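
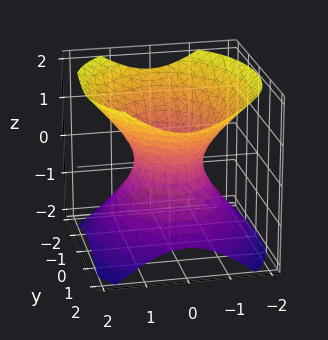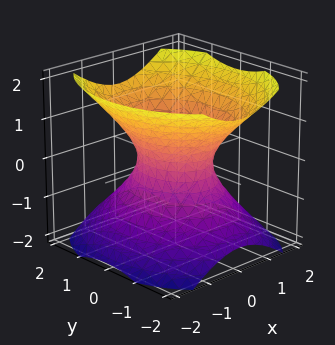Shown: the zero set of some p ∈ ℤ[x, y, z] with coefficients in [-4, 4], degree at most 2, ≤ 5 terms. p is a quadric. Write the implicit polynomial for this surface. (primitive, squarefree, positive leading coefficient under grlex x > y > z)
3*x^2 + 2*y^2 - 3*z^2 - 2

1. Degree: an hourglass — one-sheet hyperboloid; a quadric, so deg p = 2.
2. Symmetries: the y ↦ −y reflection is a symmetry, so y appears only in even powers; it's symmetric under z → −z, forcing even powers of z; it's symmetric under x → −x, forcing even powers of x.
3. Against the integer gridlines: the surface avoids every integer z-axis point in the box; the y-axis gridline crossings are at y ∈ {-1, 1}.
4. Assembling these constraints gives the stated polynomial.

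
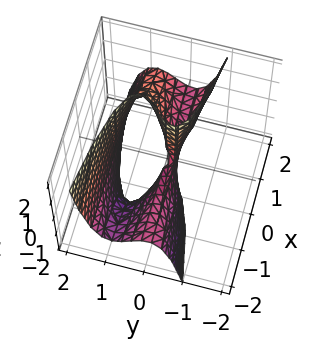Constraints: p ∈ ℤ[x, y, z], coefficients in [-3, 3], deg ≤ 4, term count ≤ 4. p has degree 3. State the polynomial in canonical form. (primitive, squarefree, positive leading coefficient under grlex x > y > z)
First, degree: the shape is more complex than any degree-2 surface, so deg p = 3.
Then, from the visible intercepts: it crosses the y-axis at the gridline y = 0; the visible z-axis segment lies entirely on the surface.
Finally, assembling these constraints gives the stated polynomial. Check: (-2, 0, 0) on the x-axis lies on the surface, and p(-2, 0, 0) = 0. ✓

3*y^3 + x*z - 3*y^2 - y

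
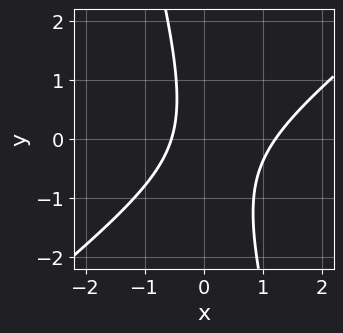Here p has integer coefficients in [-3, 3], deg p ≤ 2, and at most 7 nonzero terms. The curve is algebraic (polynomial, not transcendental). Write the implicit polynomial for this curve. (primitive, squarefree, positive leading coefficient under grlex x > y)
3*x^2 - 3*x*y - y^2 - 2*x - 2

deg p = 2.
From the axis intercepts and sections: no y-intercept at any integer in the box.
Putting this together gives p.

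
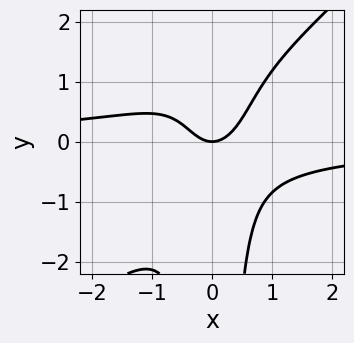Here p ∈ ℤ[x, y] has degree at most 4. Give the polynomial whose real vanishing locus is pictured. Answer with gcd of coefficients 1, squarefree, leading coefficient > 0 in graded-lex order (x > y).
3*x^3*y - 3*x^2*y^2 + 3*x^2 - 2*y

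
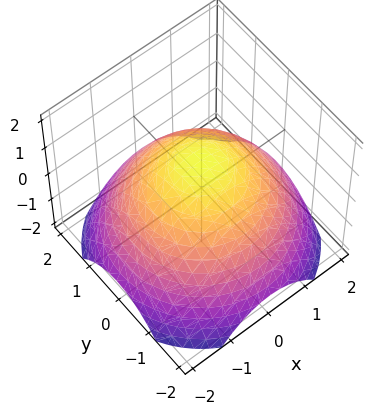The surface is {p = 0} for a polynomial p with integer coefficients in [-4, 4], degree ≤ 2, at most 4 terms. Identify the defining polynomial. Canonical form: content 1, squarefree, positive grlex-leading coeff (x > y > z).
First, the degree is 2 — the shape is more complex than any degree-1 surface.
Then, symmetries: every cross-section ⟂ z is a circle, so x, y appear only via x² + y².
Next, reading off the gridlines: one z-axis crossing is at z = 1; a circular section at z = 0 has radius between 1 and 2.
Finally, together with the visible shape, these determine p as stated.

x^2 + y^2 + 2*z - 2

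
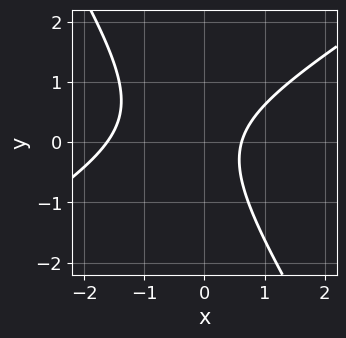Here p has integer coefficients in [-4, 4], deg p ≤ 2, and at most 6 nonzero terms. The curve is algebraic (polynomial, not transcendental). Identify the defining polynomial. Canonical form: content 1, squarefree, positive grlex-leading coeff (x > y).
x^2 - x*y - y^2 + x - 1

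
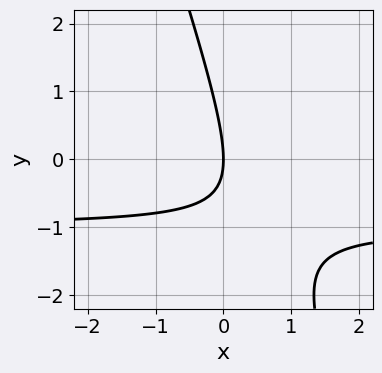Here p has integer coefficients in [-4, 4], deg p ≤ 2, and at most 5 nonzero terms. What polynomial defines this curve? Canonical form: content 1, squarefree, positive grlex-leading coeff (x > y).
3*x*y + y^2 + 3*x

Degree: no degree-1 curve has this shape, so deg p = 2.
From the visible intercepts: it crosses the x-axis at the gridline x = 0; it crosses the y-axis at the gridline y = 0.
Together with the visible shape, these determine p as stated.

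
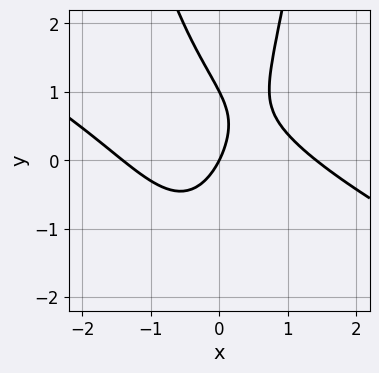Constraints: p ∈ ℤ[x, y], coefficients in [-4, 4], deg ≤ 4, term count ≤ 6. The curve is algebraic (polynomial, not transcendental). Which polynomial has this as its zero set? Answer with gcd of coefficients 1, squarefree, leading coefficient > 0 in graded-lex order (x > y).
x^3 + 2*x^2*y - y^2 - 2*x + y

1. The degree is 3 — the shape is more complex than any degree-2 curve.
2. From the visible intercepts: among the integer gridlines, it crosses the y-axis at y ∈ {0, 1}; it meets the x-axis at x = 0 (among the integer gridlines).
3. Matching integer coefficients to the picture gives p.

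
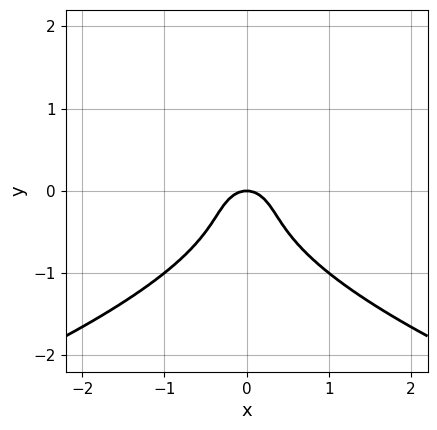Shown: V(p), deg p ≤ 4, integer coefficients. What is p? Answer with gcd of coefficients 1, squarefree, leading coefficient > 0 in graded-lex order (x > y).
2*y^3 + 2*x^2 + y^2 + y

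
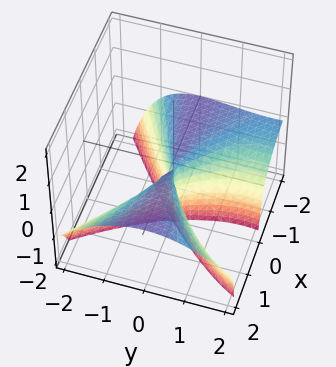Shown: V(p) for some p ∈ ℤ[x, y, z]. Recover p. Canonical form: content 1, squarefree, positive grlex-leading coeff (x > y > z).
3*x^2*z - 2*x*y*z - y^3 + 3*y^2

(a) The picture has 2 separate pieces.
(b) Degree: the shape is more complex than any degree-2 surface, so deg p = 3.
(c) From the visible intercepts: the visible z-axis segment lies entirely on the surface; every point of the x-axis in the box is on the surface.
(d) Matching integer coefficients to the picture gives p.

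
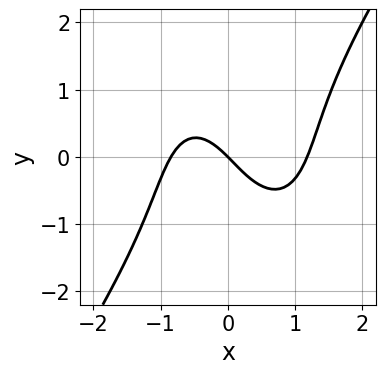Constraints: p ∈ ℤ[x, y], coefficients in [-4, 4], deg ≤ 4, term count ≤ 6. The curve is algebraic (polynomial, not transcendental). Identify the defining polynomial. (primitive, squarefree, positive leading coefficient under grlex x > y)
First, the degree is 3 — no degree-2 curve has this shape.
Next, against the integer gridlines: one y-axis crossing is at y = 0; one x-axis crossing is at x = 0.
Finally, putting this together gives p.

3*x^3 - y^3 - x^2 - 3*x - 3*y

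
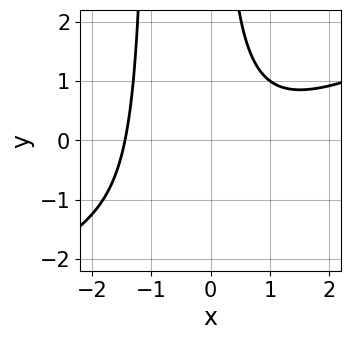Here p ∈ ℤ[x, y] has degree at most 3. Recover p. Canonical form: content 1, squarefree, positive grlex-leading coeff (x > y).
x^3 - 2*x^2*y - 2*x*y + 3

Degree: no degree-2 curve has this shape, so deg p = 3.
From the axis intercepts and sections: it misses every integer gridline on the y-axis.
Assembling these constraints gives the stated polynomial.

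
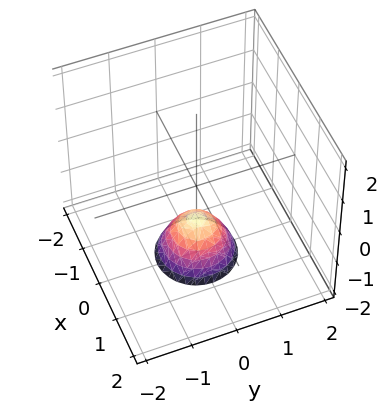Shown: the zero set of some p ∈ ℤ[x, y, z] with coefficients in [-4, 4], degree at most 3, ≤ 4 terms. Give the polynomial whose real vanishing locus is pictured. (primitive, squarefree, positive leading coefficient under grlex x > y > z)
(a) Degree: the shape is more complex than any degree-1 surface, so deg p = 2.
(b) By symmetry, every cross-section ⟂ z is a circle, so x, y appear only via x² + y².
(c) Observable constraints: it meets the z-axis at z = -1 (among the integer gridlines); the surface avoids every integer y-axis point in the box; a circular section at z = -2 has radius between 0 and 1.
(d) The integer polynomial consistent with all of this is the stated p.

3*x^2 + 3*y^2 + 2*z + 2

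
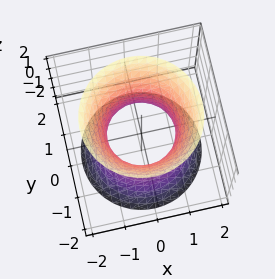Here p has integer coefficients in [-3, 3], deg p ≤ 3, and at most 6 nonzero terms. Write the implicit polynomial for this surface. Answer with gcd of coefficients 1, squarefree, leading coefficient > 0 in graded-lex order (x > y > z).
deg p = 2. An hourglass — one-sheet hyperboloid; a quadric.
Symmetries: the surface is invariant under rotation about z: p = q(x² + y², z); the z ↦ −z reflection is a symmetry, so z appears only in even powers.
Against the integer gridlines: among the integer gridlines, it crosses the y-axis at y ∈ {-1, 1}; among the integer gridlines, it crosses the x-axis at x ∈ {-1, 1}; the surface avoids every integer z-axis point in the box; a circular section at z = -2 has radius between 1 and 2.
Matching integer coefficients to the picture gives p.

2*x^2 + 2*y^2 - z^2 - 2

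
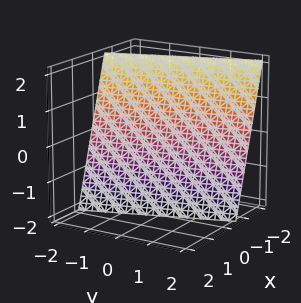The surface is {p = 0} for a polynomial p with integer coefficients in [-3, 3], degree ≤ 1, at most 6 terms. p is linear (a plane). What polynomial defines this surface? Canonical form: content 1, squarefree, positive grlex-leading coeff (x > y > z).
3*x + y + z + 2

The degree is 1 — every cross-section is a straight line — this is a plane.
Reading off the gridlines: it meets the z-axis at z = -2 (among the integer gridlines); one y-axis crossing is at y = -2.
These observations pin down the coefficients.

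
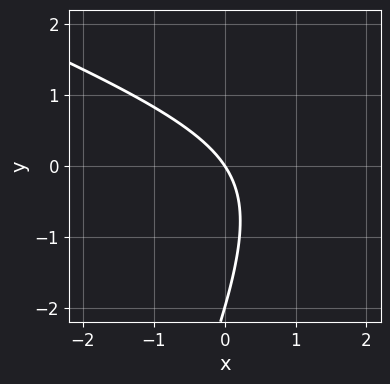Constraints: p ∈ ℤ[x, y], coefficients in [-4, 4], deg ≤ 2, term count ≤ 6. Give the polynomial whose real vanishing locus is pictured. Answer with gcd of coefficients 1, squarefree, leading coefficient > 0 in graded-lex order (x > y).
x^2 + 2*x*y - y^2 - 3*x - 2*y

First, the degree is 2 — a generic line meets the curve in up to 2 points.
Then, against the integer gridlines: one x-axis crossing is at x = 0; among the integer gridlines, it crosses the y-axis at y ∈ {-2, 0}.
Finally, these observations pin down the coefficients.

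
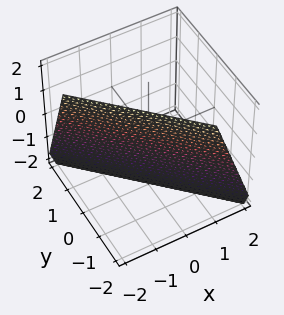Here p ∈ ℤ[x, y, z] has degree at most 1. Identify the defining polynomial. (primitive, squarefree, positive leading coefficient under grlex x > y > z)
3*x + 3*y + z + 2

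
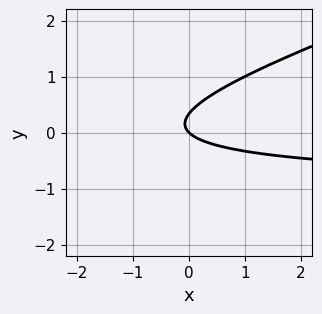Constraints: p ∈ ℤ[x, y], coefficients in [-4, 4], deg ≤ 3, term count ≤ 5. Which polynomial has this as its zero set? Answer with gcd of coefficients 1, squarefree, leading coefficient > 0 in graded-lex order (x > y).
x*y - 3*y^2 + x + y

(a) deg p = 2. No degree-1 curve has this shape.
(b) From the axis intercepts and sections: it meets the x-axis at x = 0 (among the integer gridlines); it meets the y-axis at y = 0 (among the integer gridlines).
(c) Matching integer coefficients to the picture gives p.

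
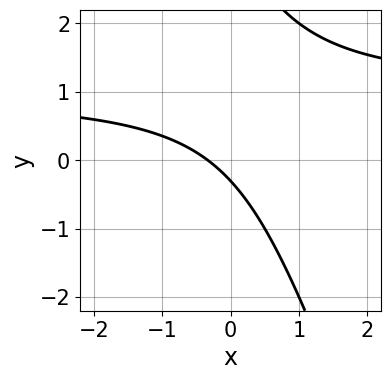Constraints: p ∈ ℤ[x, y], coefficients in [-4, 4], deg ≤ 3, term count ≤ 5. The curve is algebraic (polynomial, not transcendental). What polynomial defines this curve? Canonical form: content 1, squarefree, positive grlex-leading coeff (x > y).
3*x*y + y^2 - 3*x - 3*y - 1

(a) deg p = 2. A generic line meets the curve in up to 2 points.
(b) Solving for integer coefficients yields p as stated.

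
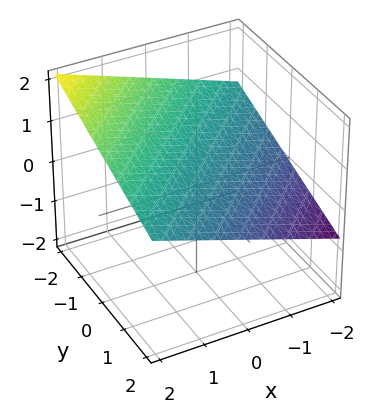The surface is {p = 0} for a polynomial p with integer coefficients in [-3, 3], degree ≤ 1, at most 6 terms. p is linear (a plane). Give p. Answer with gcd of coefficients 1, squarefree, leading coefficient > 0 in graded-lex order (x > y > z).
x - y - 3*z + 2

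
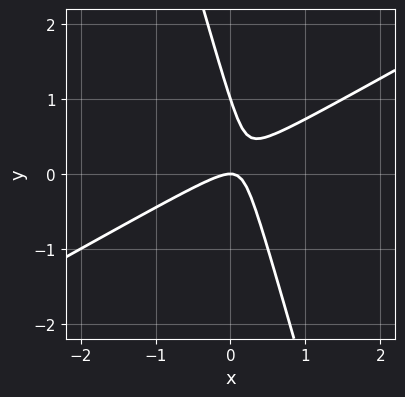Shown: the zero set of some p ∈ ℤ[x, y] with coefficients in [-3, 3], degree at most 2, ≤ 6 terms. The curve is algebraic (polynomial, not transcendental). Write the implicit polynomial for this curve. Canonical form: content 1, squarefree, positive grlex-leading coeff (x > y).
Degree: no degree-1 curve has this shape, so deg p = 2.
From the visible intercepts: among the integer gridlines, it crosses the y-axis at y ∈ {0, 1}; one x-axis crossing is at x = 0.
Matching integer coefficients to the picture gives p.

2*x^2 - 3*x*y - y^2 + y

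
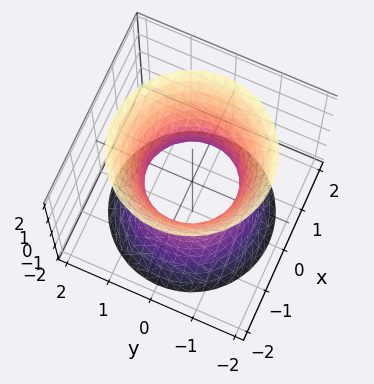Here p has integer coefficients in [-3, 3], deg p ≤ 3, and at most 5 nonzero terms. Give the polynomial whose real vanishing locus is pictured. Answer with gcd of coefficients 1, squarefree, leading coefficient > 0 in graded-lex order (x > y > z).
2*x^2 + 2*y^2 - z^2 - 2

Degree: one connected sheet with a waist; a quadric, so deg p = 2.
Symmetries: the z ↦ −z reflection is a symmetry, so z appears only in even powers; the surface is invariant under rotation about z: p = q(x² + y², z).
Observable constraints: it misses every integer gridline on the z-axis; the x-axis gridline crossings are at x ∈ {-1, 1}; a circular section at z = 0 has radius exactly 1.
Putting this together gives p. Check: (0, 1, 0) on the y-axis lies on the surface, and p(0, 1, 0) = 0. ✓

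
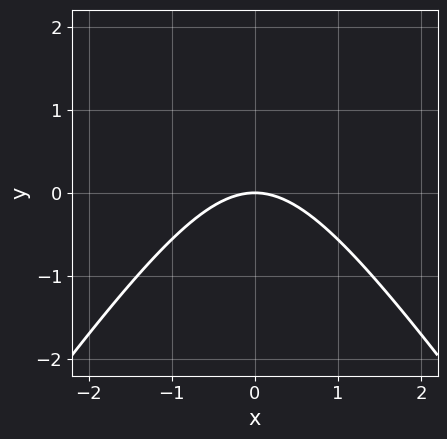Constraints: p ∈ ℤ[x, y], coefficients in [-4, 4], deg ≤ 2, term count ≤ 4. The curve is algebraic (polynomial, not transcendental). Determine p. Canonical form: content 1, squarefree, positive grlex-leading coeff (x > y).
2*x^2 - y^2 + 3*y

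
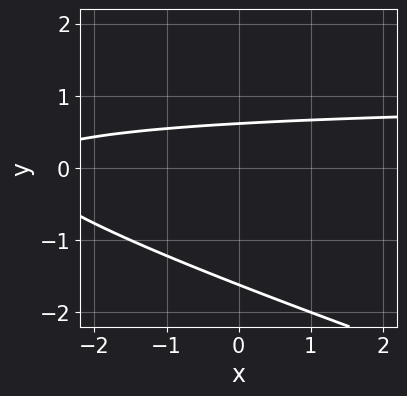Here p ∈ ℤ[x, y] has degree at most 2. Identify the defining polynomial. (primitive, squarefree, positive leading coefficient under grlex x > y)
x*y + 3*y^2 - x + 3*y - 3

First, degree: the shape is more complex than any degree-1 curve, so deg p = 2.
Then, against the integer gridlines: no x-intercept at any integer in the box.
Finally, solving for integer coefficients yields p as stated.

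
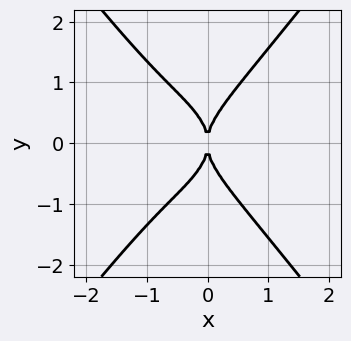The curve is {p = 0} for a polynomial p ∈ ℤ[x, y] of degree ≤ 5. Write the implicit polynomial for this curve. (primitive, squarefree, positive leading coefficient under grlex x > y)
2*x^4 + 2*x^2*y^2 - 2*y^4 + 2*x^3 + 3*x^2

1. Degree: a generic line meets the curve in up to 4 points, so deg p = 4.
2. Symmetries: it's symmetric under y → −y, forcing even powers of y.
3. From the axis intercepts and sections: it meets the x-axis at x = 0 (among the integer gridlines); it meets the y-axis at y = 0 (among the integer gridlines).
4. Matching integer coefficients to the picture gives p.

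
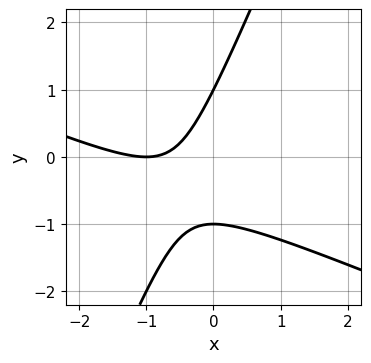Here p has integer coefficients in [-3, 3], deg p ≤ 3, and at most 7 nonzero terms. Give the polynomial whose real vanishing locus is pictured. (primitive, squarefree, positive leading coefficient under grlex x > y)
x^2 + 2*x*y - y^2 + 2*x + 1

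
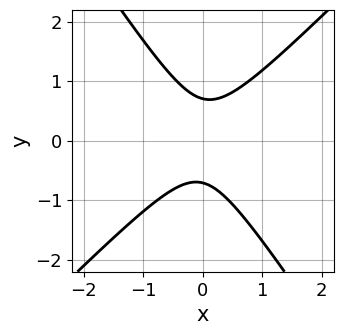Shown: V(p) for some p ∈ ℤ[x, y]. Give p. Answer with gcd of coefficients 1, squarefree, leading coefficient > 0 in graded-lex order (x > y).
(a) Degree: no degree-1 curve has this shape, so deg p = 2.
(b) From the visible intercepts: the curve avoids every integer x-axis point in the box.
(c) These observations pin down the coefficients.

3*x^2 - x*y - 2*y^2 + 1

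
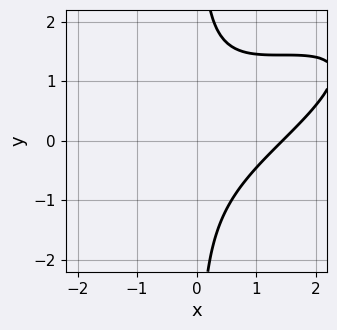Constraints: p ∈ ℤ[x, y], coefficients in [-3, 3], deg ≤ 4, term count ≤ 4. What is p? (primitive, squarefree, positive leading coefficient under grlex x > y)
Degree: no degree-2 curve has this shape, so deg p = 3.
From the visible intercepts: it misses every integer gridline on the y-axis.
Together with the visible shape, these determine p as stated.

x^3 - 3*x^2*y + 3*x*y^2 - 3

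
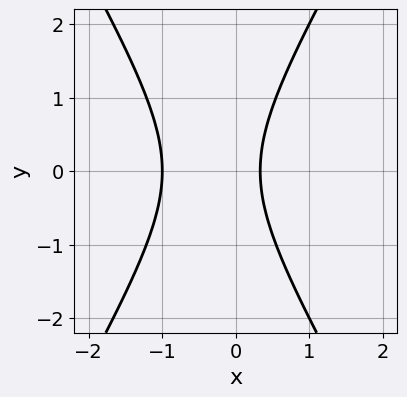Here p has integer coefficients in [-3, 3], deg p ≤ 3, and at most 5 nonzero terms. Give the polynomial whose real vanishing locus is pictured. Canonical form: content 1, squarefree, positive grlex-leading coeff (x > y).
3*x^2 - y^2 + 2*x - 1

(a) The degree is 2 — no degree-1 curve has this shape.
(b) Symmetries: the y ↦ −y reflection is a symmetry, so y appears only in even powers.
(c) Against the integer gridlines: it misses every integer gridline on the y-axis; it crosses the x-axis at the gridline x = -1.
(d) These observations pin down the coefficients.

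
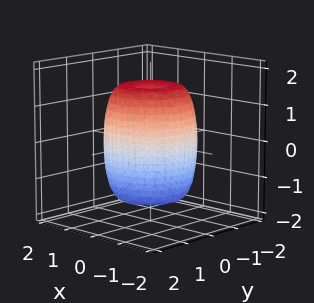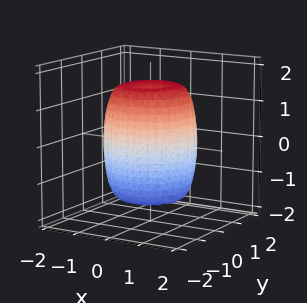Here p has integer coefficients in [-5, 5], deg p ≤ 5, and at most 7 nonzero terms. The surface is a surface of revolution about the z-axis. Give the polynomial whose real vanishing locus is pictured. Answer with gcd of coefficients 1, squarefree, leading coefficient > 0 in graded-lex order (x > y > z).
2*x^4 + 4*x^2*y^2 + 2*y^4 - 2*x^2 - 2*y^2 + z^2 - 2

1. deg p = 4. A generic line meets the surface in up to 4 points.
2. By symmetry, the z-axis is an axis of rotation, so x and y enter only as x² + y².
3. From the axis intercepts and sections: a circular section at z = 1 has radius between 1 and 2.
4. Assembling these constraints gives the stated polynomial.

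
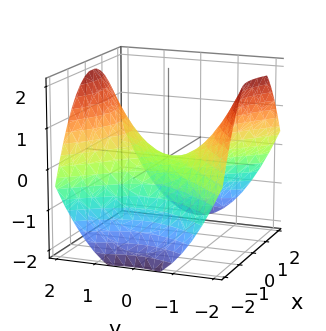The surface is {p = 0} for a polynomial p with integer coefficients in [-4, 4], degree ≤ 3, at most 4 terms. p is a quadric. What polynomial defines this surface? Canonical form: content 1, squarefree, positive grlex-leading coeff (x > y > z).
1. Degree: a saddle surface; a quadric, so deg p = 2.
2. Symmetries: the x ↦ −x reflection is a symmetry, so x appears only in even powers; the y ↦ −y reflection is a symmetry, so y appears only in even powers.
3. From the axis intercepts and sections: one z-axis crossing is at z = 0; it crosses the y-axis at the gridline y = 0; one x-axis crossing is at x = 0.
4. Putting this together gives p.

x^2 - y^2 + 2*z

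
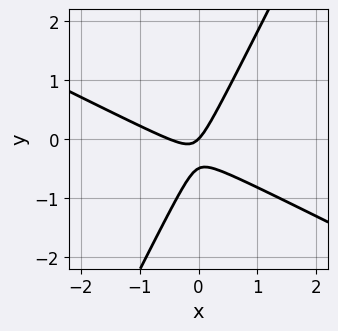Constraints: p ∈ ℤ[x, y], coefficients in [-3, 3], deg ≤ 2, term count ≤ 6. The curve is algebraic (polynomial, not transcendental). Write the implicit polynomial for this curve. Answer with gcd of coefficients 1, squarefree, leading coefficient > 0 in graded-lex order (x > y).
2*x^2 + 3*x*y - 2*y^2 + x - y

1. deg p = 2. The shape is more complex than any degree-1 curve.
2. Reading off the gridlines: it meets the y-axis at y = 0 (among the integer gridlines); one x-axis crossing is at x = 0.
3. Solving for integer coefficients yields p as stated.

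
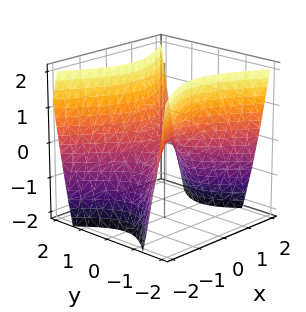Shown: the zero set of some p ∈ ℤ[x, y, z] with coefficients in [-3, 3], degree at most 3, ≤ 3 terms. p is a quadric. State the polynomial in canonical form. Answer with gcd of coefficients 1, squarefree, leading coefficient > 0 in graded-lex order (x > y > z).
First, degree: a saddle surface; a quadric, so deg p = 2.
Next, symmetries: the y ↦ −y reflection is a symmetry, so y appears only in even powers; it's symmetric under x → −x, forcing even powers of x.
Next, observable constraints: it crosses the y-axis at the gridline y = 0; one z-axis crossing is at z = 0; it meets the x-axis at x = 0 (among the integer gridlines).
Finally, these observations pin down the coefficients.

2*x^2 - 3*y^2 + 2*z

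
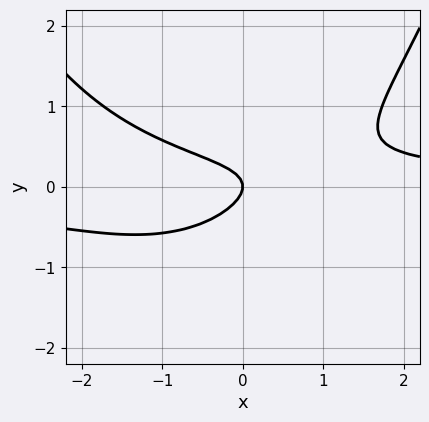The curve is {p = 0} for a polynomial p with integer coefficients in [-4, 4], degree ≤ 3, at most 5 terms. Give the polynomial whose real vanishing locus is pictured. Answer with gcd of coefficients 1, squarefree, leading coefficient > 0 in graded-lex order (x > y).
The degree is 3 — a generic line meets the curve in up to 3 points.
Observable constraints: it crosses the y-axis at the gridline y = 0; one x-axis crossing is at x = 0.
Together with the visible shape, these determine p as stated.

x^2*y + x*y - 3*y^2 - x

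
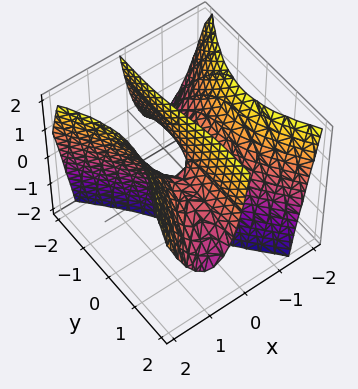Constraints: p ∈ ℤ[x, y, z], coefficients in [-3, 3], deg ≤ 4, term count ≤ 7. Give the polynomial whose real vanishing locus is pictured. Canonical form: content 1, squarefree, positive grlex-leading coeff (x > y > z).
The degree is 3 — no degree-2 surface has this shape.
From the axis intercepts and sections: it meets the x-axis at x = 0 (among the integer gridlines); one y-axis crossing is at y = 0; the visible z-axis segment lies entirely on the surface.
Putting this together gives p.

3*x^3 - 2*x*y^2 - 3*x*z - y*z + y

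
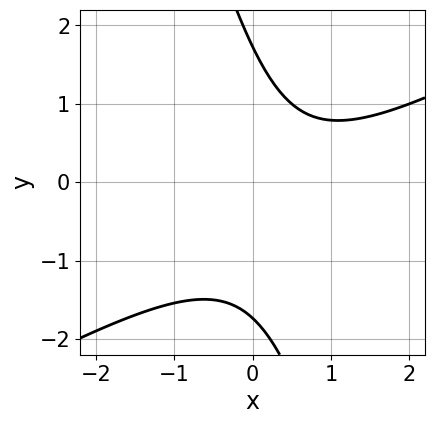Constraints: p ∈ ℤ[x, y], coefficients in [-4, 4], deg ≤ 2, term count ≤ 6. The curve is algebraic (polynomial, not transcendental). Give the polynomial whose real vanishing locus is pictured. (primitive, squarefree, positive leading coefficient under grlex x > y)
2*x^2 - 3*x*y - y^2 - 2*x + 3

First, the degree is 2 — the shape is more complex than any degree-1 curve.
Next, reading off the gridlines: the curve avoids every integer x-axis point in the box.
Finally, assembling these constraints gives the stated polynomial.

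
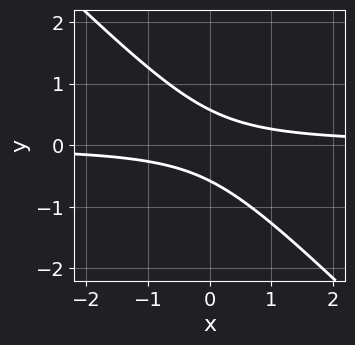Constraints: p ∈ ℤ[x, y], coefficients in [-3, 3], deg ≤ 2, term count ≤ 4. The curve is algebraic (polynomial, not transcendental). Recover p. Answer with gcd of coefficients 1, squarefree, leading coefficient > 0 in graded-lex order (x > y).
3*x*y + 3*y^2 - 1

1. deg p = 2. A generic line meets the curve in up to 2 points.
2. Against the integer gridlines: it misses every integer gridline on the x-axis.
3. The integer polynomial consistent with all of this is the stated p.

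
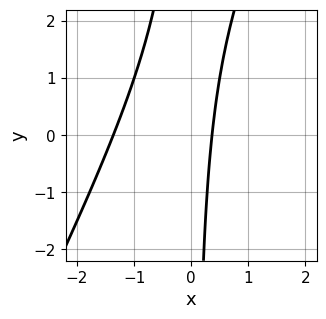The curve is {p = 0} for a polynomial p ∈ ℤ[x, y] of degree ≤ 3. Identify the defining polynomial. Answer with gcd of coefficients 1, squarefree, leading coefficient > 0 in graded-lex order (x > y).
1. deg p = 2. A generic line meets the curve in up to 2 points.
2. From the visible intercepts: no y-intercept at any integer in the box.
3. Assembling these constraints gives the stated polynomial.

2*x^2 - x*y + 2*x - 1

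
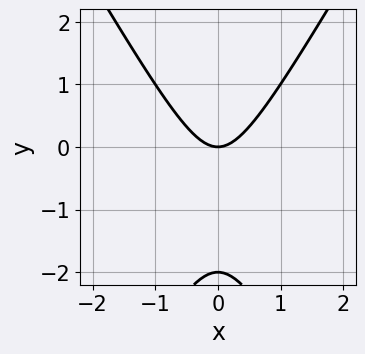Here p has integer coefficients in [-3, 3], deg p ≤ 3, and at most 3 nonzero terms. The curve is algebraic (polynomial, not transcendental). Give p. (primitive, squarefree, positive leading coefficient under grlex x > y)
3*x^2 - y^2 - 2*y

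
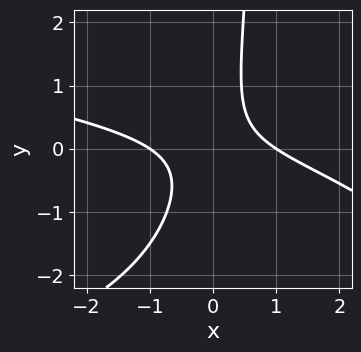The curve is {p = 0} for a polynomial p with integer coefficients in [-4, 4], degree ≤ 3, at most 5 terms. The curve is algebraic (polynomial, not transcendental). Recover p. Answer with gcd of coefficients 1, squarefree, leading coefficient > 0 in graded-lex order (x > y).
x*y^2 + x^2 + 3*x*y - y^2 - 1

First, degree: no degree-2 curve has this shape, so deg p = 3.
Next, against the integer gridlines: the x-axis gridline crossings are at x ∈ {-1, 1}; the curve avoids every integer y-axis point in the box.
Finally, solving for integer coefficients yields p as stated.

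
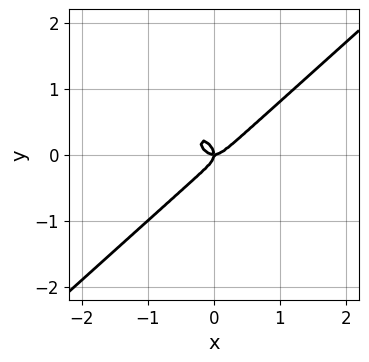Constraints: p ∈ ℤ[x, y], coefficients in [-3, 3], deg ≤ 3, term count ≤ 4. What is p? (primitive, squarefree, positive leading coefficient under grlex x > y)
1. deg p = 3. No degree-2 curve has this shape.
2. Observable constraints: one y-axis crossing is at y = 0; it crosses the x-axis at the gridline x = 0.
3. Assembling these constraints gives the stated polynomial.

3*x^3 - x*y^2 - 3*y^3 - x*y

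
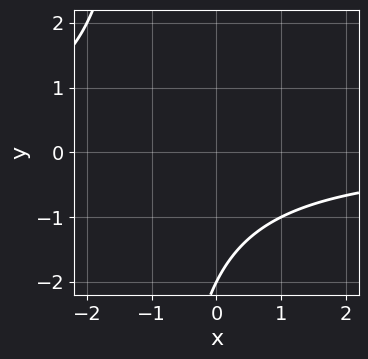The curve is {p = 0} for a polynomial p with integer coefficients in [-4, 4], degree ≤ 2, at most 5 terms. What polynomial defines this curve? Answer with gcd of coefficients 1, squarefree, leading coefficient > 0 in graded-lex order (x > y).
x*y + y + 2

The degree is 2 — a generic line meets the curve in up to 2 points.
Observable constraints: it meets the y-axis at y = -2 (among the integer gridlines); no x-intercept at any integer in the box.
Solving for integer coefficients yields p as stated.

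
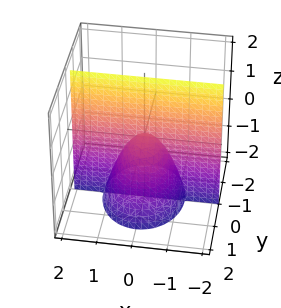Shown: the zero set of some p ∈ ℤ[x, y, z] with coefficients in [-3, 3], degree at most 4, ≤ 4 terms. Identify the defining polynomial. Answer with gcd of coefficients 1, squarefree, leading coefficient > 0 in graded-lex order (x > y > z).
3*x^2*y + 2*y^3 + 2*y*z

First, the picture has 2 separate pieces.
Then, the degree is 3 — the shape is more complex than any degree-2 surface.
Next, checking where it meets the axes: every point of the x-axis in the box is on the surface; the visible z-axis segment lies entirely on the surface; it crosses the y-axis at the gridline y = 0.
Finally, fitting integer coefficients to these (and the overall shape) gives p.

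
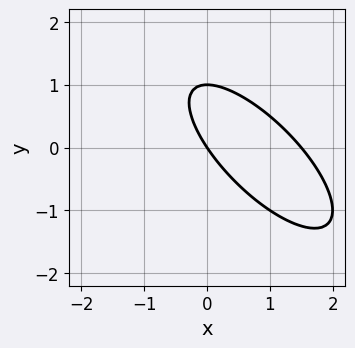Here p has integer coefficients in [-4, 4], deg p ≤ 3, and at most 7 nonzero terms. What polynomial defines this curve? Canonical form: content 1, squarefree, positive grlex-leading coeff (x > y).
First, degree: the shape is more complex than any degree-1 curve, so deg p = 2.
Then, from the axis intercepts and sections: the y-axis gridline crossings are at y ∈ {0, 1}; it meets the x-axis at x = 0 (among the integer gridlines).
Finally, these observations pin down the coefficients.

2*x^2 + 3*x*y + 2*y^2 - 3*x - 2*y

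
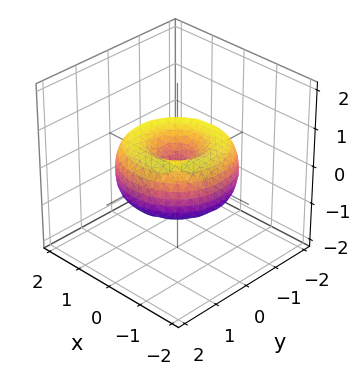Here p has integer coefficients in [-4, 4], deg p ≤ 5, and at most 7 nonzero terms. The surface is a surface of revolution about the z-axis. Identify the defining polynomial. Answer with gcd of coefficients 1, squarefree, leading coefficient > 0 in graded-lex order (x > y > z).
x^4 + 2*x^2*y^2 + y^4 - 2*x^2 - 2*y^2 + 2*z^2

1. Degree: a generic line meets the surface in up to 4 points, so deg p = 4.
2. Symmetries: rotational symmetry about the z-axis ⇒ p depends on x, y only through x² + y².
3. Against the integer gridlines: it crosses the y-axis at the gridline y = 0; a circular section at z = 0 has radius between 1 and 2; it crosses the z-axis at the gridline z = 0; it meets the x-axis at x = 0 (among the integer gridlines).
4. Assembling these constraints gives the stated polynomial.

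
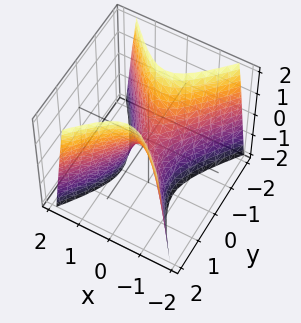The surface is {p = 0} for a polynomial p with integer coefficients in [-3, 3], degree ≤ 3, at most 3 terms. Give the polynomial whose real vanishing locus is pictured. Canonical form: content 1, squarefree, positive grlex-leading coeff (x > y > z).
1. deg p = 2.
2. Symmetries: the x ↦ −x reflection is a symmetry, so x appears only in even powers; mirror symmetry y ↦ −y ⇒ only even powers of y.
3. From the axis intercepts and sections: it meets the z-axis at z = 0 (among the integer gridlines); it meets the y-axis at y = 0 (among the integer gridlines).
4. The integer polynomial consistent with all of this is the stated p.

3*x^2 - 2*y^2 + z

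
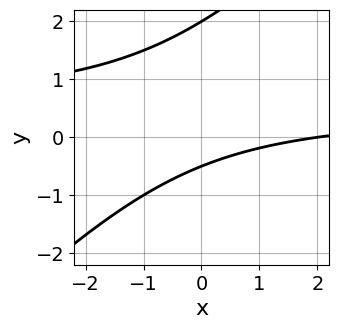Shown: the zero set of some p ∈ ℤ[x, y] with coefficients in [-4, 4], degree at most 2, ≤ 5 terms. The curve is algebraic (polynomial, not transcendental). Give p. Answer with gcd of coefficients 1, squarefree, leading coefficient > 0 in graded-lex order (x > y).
2*x*y - 2*y^2 - x + 3*y + 2

1. Degree: the shape is more complex than any degree-1 curve, so deg p = 2.
2. From the axis intercepts and sections: one y-axis crossing is at y = 2; it meets the x-axis at x = 2 (among the integer gridlines).
3. Assembling these constraints gives the stated polynomial.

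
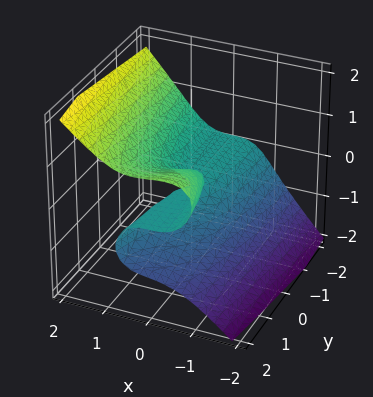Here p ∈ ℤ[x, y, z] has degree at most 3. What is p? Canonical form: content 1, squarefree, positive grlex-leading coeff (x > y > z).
3*x^3 - 3*z^3 - x*z + 2*y*z

The degree is 3 — a generic line meets the surface in up to 3 points.
Reading off the gridlines: it meets the z-axis at z = 0 (among the integer gridlines); every point of the y-axis in the box is on the surface; it meets the x-axis at x = 0 (among the integer gridlines).
These observations pin down the coefficients.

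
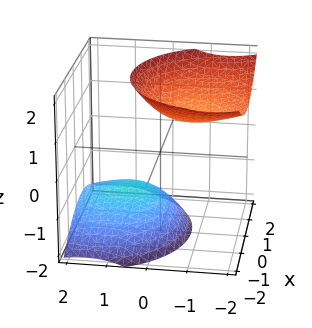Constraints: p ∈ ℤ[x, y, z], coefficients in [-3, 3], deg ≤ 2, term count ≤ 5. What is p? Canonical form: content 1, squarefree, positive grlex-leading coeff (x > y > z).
2*x^2 + 2*y^2 + 3*y*z - 2*z^2 + 3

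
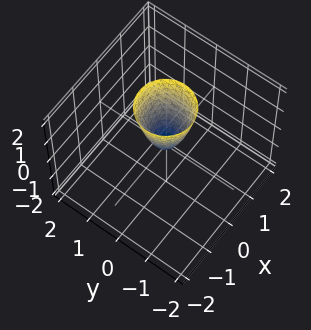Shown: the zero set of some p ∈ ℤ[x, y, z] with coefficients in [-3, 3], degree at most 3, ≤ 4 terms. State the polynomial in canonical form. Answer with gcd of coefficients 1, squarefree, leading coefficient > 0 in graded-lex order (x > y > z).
1. Degree: a single bowl opening along one axis; a quadric, so deg p = 2.
2. By symmetry, the z-axis is an axis of rotation, so x and y enter only as x² + y².
3. Observable constraints: one x-axis crossing is at x = 0; one z-axis crossing is at z = 0; a circular section at z = 1 has radius between 0 and 1.
4. Matching integer coefficients to the picture gives p.

3*x^2 + 3*y^2 - z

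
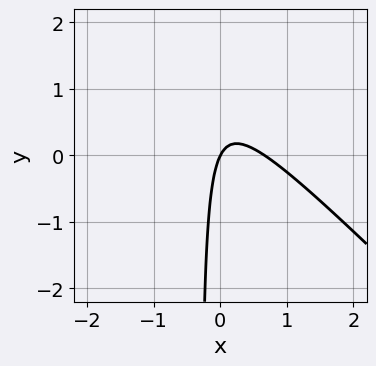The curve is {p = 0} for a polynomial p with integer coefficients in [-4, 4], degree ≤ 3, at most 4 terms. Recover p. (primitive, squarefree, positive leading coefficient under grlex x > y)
First, degree: no degree-1 curve has this shape, so deg p = 2.
Then, checking where it meets the axes: it crosses the x-axis at the gridline x = 0; one y-axis crossing is at y = 0.
Finally, putting this together gives p.

3*x^2 + 3*x*y - 2*x + y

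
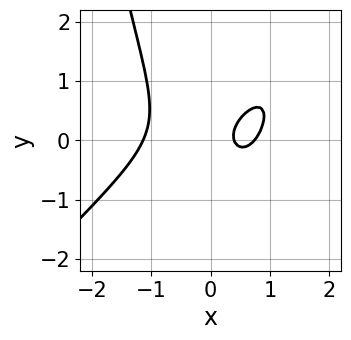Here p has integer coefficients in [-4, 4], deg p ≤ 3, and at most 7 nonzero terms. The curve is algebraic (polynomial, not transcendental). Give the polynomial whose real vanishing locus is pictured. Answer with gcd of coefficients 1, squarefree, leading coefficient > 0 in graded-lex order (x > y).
3*x^3 - 3*x^2*y + 3*y^2 - 3*x + 1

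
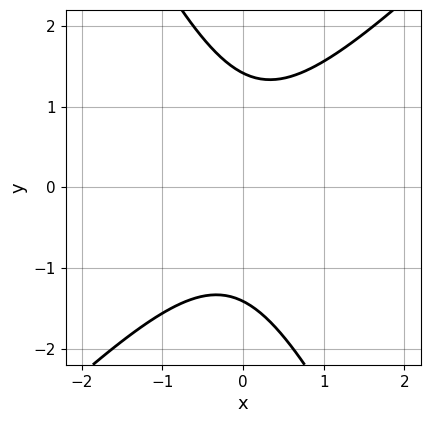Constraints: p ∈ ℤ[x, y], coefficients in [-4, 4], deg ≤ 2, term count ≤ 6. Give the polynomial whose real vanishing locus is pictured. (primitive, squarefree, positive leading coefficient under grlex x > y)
(a) deg p = 2. No degree-1 curve has this shape.
(b) Against the integer gridlines: the curve avoids every integer x-axis point in the box.
(c) Together with the visible shape, these determine p as stated.

2*x^2 - x*y - y^2 + 2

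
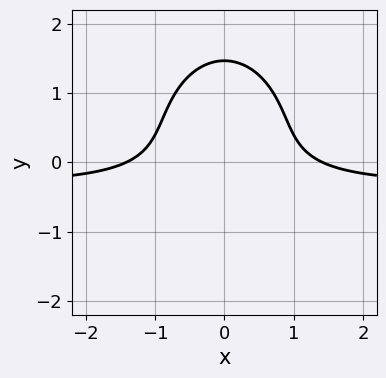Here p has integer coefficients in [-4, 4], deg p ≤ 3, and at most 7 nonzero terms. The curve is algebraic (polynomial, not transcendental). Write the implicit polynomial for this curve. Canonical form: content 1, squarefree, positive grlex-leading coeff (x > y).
First, degree: no degree-2 curve has this shape, so deg p = 3.
Next, symmetries: the x ↦ −x reflection is a symmetry, so x appears only in even powers.
Finally, these observations pin down the coefficients.

3*x^2*y + 2*y^3 + x^2 - 2*y^2 - 2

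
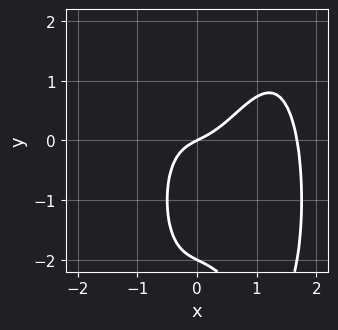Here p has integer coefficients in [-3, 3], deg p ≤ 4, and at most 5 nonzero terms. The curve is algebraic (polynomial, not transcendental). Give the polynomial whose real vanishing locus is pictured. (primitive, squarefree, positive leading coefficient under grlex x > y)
(a) The degree is 4 — the shape is more complex than any degree-3 curve.
(b) From the axis intercepts and sections: it crosses the x-axis at the gridline x = 0; the y-axis gridline crossings are at y ∈ {-2, 0}.
(c) Fitting integer coefficients to these (and the overall shape) gives p.

2*x^4 - 3*x^3 + y^2 - x + 2*y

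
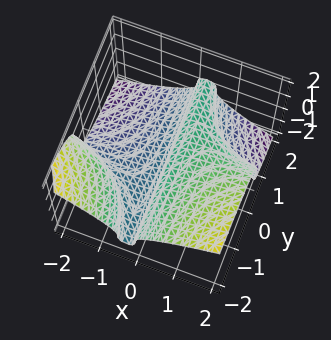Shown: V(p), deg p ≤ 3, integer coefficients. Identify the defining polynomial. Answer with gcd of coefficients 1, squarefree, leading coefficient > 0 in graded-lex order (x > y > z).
First, deg p = 3. The shape is more complex than any degree-2 surface.
Next, reading off the gridlines: it meets the z-axis at z = 0 (among the integer gridlines); it crosses the x-axis at the gridline x = 0; every point of the y-axis in the box is on the surface.
Finally, solving for integer coefficients yields p as stated.

3*x^2*y + x*z^2 + 3*z^3 - 3*x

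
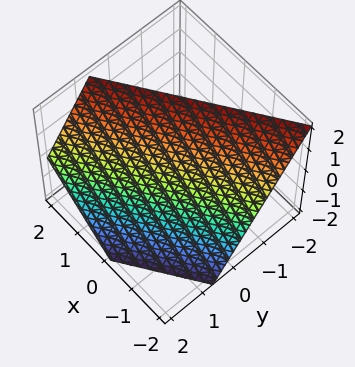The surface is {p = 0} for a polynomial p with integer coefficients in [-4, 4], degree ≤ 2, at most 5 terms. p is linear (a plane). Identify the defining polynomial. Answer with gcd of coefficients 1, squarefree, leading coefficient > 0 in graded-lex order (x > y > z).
2*x - 3*y - 2*z + 2

The degree is 1 — every cross-section is a straight line — this is a plane.
Observable constraints: one z-axis crossing is at z = 1; it meets the x-axis at x = -1 (among the integer gridlines).
The integer polynomial consistent with all of this is the stated p.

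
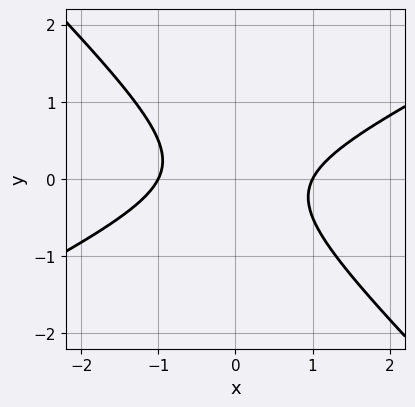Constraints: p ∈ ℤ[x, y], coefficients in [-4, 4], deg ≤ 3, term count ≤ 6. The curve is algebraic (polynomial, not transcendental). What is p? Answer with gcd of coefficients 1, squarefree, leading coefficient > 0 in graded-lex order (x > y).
x^2 - x*y - 2*y^2 - 1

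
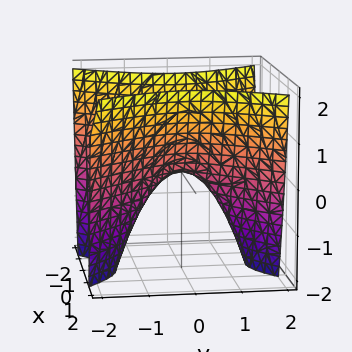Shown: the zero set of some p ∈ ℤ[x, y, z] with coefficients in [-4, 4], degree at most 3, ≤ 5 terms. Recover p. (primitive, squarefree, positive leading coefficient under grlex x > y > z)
3*x^2 - 2*y^2 - 2*z

(a) Degree: a hyperbolic paraboloid; a quadric, so deg p = 2.
(b) Symmetries: mirror symmetry x ↦ −x ⇒ only even powers of x; mirror symmetry y ↦ −y ⇒ only even powers of y.
(c) From the axis intercepts and sections: one x-axis crossing is at x = 0; it crosses the z-axis at the gridline z = 0; it crosses the y-axis at the gridline y = 0.
(d) Together with the visible shape, these determine p as stated.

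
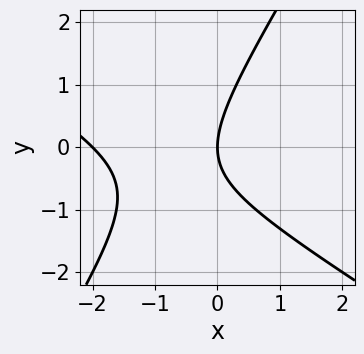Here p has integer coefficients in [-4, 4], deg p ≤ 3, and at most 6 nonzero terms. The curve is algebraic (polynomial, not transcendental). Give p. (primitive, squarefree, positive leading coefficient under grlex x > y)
x^2 + x*y - y^2 + 2*x

1. The degree is 2 — the shape is more complex than any degree-1 curve.
2. Observable constraints: it crosses the y-axis at the gridline y = 0; among the integer gridlines, it crosses the x-axis at x ∈ {-2, 0}.
3. The integer polynomial consistent with all of this is the stated p.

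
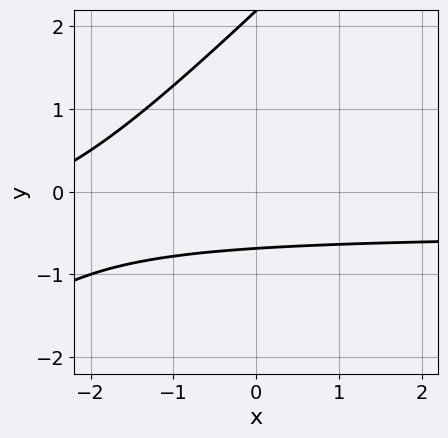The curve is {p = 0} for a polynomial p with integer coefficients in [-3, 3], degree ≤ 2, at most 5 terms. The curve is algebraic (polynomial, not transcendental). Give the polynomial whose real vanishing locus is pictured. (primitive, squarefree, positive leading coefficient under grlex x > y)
2*x*y - 2*y^2 + x + 3*y + 3

1. deg p = 2. A generic line meets the curve in up to 2 points.
2. From the axis intercepts and sections: it misses every integer gridline on the x-axis.
3. The integer polynomial consistent with all of this is the stated p.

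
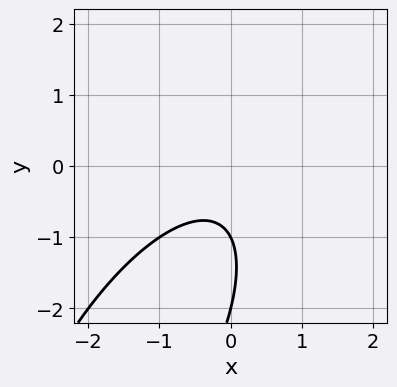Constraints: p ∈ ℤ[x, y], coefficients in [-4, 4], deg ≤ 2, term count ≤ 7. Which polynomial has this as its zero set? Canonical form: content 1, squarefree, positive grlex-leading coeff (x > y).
2*x^2 - 2*x*y + y^2 + 3*y + 2

(a) deg p = 2.
(b) From the axis intercepts and sections: no x-intercept at any integer in the box; among the integer gridlines, it crosses the y-axis at y ∈ {-2, -1}.
(c) Putting this together gives p.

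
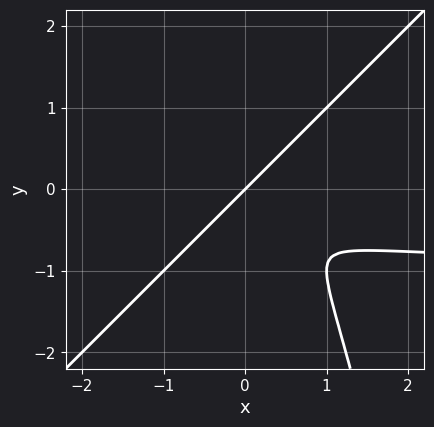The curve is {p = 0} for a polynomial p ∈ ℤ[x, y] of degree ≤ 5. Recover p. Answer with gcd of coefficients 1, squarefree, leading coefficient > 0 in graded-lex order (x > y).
First, deg p = 4. A generic line meets the curve in up to 4 points.
Next, against the integer gridlines: one y-axis crossing is at y = 0; it crosses the x-axis at the gridline x = 0.
Finally, together with the visible shape, these determine p as stated.

x^3*y - x^2*y^2 + x^3 - y^3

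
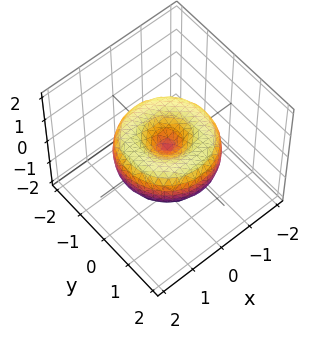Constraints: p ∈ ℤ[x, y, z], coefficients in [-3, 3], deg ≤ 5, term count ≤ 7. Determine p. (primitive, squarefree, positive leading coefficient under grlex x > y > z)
(a) deg p = 4. The shape is more complex than any degree-3 surface.
(b) Symmetries: the z-axis is an axis of rotation, so x and y enter only as x² + y².
(c) Reading off the gridlines: a circular section at z = 0 has radius between 1 and 2; one z-axis crossing is at z = 0; it crosses the x-axis at the gridline x = 0.
(d) Matching integer coefficients to the picture gives p.

x^4 + 2*x^2*y^2 + y^4 - 2*x^2 - 2*y^2 + 2*z^2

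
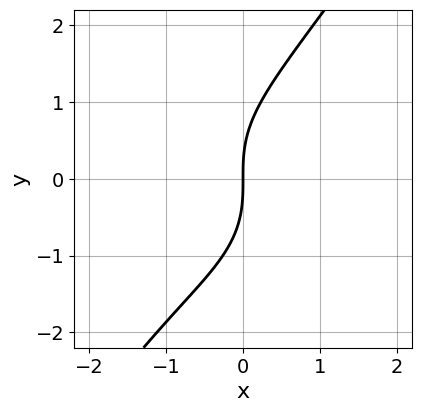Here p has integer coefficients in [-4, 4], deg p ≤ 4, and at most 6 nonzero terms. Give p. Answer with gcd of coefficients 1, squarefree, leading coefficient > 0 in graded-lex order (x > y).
The degree is 3 — the shape is more complex than any degree-2 curve.
Observable constraints: it meets the y-axis at y = 0 (among the integer gridlines); one x-axis crossing is at x = 0.
The integer polynomial consistent with all of this is the stated p.

x^3 + x*y^2 - y^3 + x^2 + 3*x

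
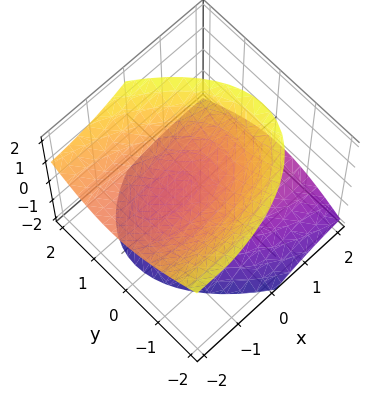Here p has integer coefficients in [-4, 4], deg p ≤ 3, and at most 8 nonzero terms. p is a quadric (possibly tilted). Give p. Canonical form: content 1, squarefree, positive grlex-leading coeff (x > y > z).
First, there are 2 components. They look like related sheets of one shape, so recover p as a whole.
Then, the degree is 2 — a generic line meets the surface in up to 2 points.
Then, observable constraints: no x-intercept at any integer in the box; the surface avoids every integer y-axis point in the box.
Finally, the integer polynomial consistent with all of this is the stated p.

x^2 + x*y + 3*x*z + 3*y^2 - 3*z^2 + 1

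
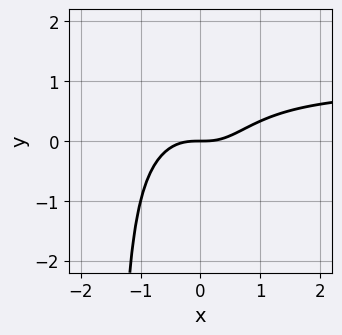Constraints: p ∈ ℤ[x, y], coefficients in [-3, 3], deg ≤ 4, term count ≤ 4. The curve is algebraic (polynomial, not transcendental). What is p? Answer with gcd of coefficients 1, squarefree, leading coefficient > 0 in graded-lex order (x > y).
x^3*y - x^3 + x^2*y + y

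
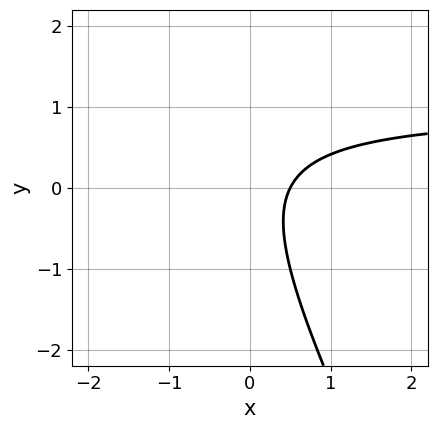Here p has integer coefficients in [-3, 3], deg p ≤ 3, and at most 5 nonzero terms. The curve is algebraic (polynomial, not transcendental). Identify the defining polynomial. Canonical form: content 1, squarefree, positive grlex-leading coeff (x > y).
First, deg p = 2. A generic line meets the curve in up to 2 points.
Then, against the integer gridlines: it misses every integer gridline on the y-axis.
Finally, putting this together gives p.

2*x*y + y^2 - 2*x + 1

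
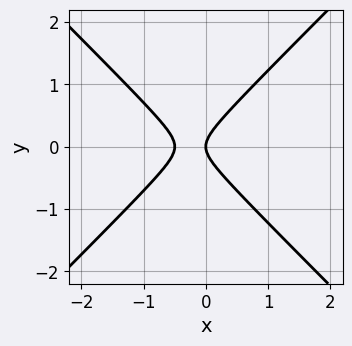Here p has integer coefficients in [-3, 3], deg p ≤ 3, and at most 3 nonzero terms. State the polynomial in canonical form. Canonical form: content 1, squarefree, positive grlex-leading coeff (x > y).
2*x^2 - 2*y^2 + x

1. The degree is 2 — the shape is more complex than any degree-1 curve.
2. Symmetries: mirror symmetry y ↦ −y ⇒ only even powers of y.
3. Observable constraints: one y-axis crossing is at y = 0; it meets the x-axis at x = 0 (among the integer gridlines).
4. The integer polynomial consistent with all of this is the stated p.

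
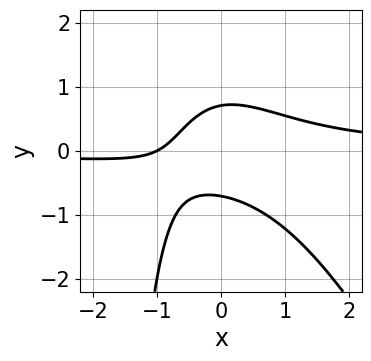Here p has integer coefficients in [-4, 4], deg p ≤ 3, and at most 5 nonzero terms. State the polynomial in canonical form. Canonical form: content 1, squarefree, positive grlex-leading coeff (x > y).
First, degree: the shape is more complex than any degree-2 curve, so deg p = 3.
Then, observable constraints: it crosses the x-axis at the gridline x = -1.
Finally, the integer polynomial consistent with all of this is the stated p.

2*x^2*y + x*y^2 + 2*y^2 - x - 1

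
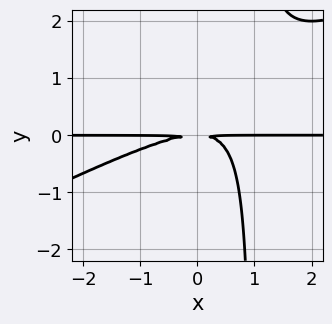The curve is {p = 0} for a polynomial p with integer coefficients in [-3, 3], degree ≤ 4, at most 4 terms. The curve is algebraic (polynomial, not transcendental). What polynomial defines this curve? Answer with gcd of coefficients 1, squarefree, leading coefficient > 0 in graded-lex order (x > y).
x^2*y - 2*x*y^2 + 2*y^2

1. The degree is 3 — no degree-2 curve has this shape.
2. Against the integer gridlines: the visible x-axis segment lies entirely on the curve.
3. The integer polynomial consistent with all of this is the stated p.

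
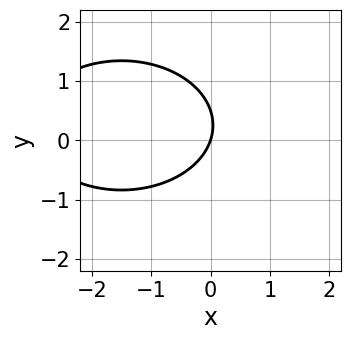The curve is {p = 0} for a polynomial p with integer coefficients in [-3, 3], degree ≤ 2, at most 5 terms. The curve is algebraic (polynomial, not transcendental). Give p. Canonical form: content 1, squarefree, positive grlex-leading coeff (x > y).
x^2 + 2*y^2 + 3*x - y

1. Degree: a generic line meets the curve in up to 2 points, so deg p = 2.
2. Checking where it meets the axes: one x-axis crossing is at x = 0; it meets the y-axis at y = 0 (among the integer gridlines).
3. Together with the visible shape, these determine p as stated.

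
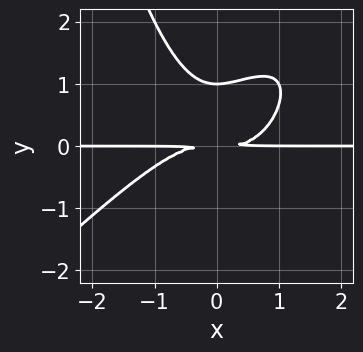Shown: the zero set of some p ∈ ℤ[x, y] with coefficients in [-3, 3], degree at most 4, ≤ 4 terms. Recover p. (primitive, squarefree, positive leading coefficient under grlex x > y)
(a) deg p = 4.
(b) Checking where it meets the axes: it meets the y-axis at y = 1 (among the integer gridlines); every point of the x-axis in the box is on the curve.
(c) Putting this together gives p.

2*x^3*y - 2*x^2*y^2 + 3*y^3 - 3*y^2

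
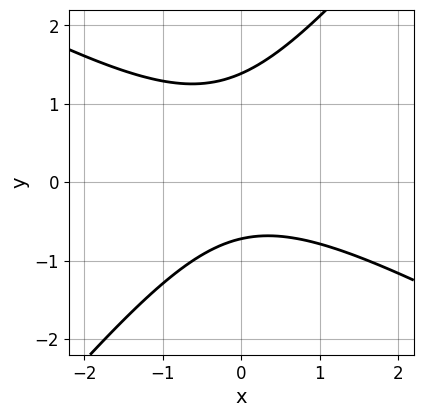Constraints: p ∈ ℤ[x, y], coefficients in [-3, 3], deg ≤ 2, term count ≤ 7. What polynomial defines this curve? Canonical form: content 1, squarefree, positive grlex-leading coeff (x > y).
2*x^2 + 2*x*y - 3*y^2 + 2*y + 3

First, the degree is 2 — the shape is more complex than any degree-1 curve.
Then, against the integer gridlines: the curve avoids every integer x-axis point in the box.
Finally, putting this together gives p.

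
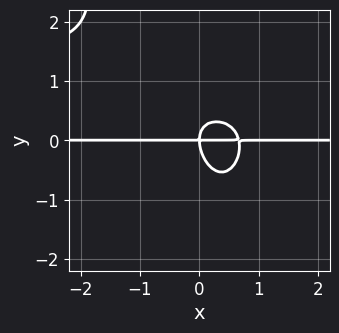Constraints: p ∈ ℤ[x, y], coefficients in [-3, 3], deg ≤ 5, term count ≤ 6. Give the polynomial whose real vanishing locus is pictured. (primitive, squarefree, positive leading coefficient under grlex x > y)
2*x^2*y^2 - 3*x^2*y - 2*x*y^2 - 2*y^3 + 2*x*y

1. deg p = 4.
2. Reading off the gridlines: it meets the y-axis at y = 0 (among the integer gridlines); the visible x-axis segment lies entirely on the curve.
3. Together with the visible shape, these determine p as stated.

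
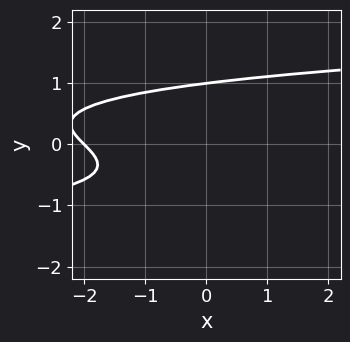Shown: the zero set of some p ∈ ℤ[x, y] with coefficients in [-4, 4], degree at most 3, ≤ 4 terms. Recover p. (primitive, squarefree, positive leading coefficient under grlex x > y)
(a) The degree is 3 — a generic line meets the curve in up to 3 points.
(b) Against the integer gridlines: it meets the x-axis at x = -2 (among the integer gridlines); it crosses the y-axis at the gridline y = 1.
(c) Fitting integer coefficients to these (and the overall shape) gives p.

3*y^3 - x - y - 2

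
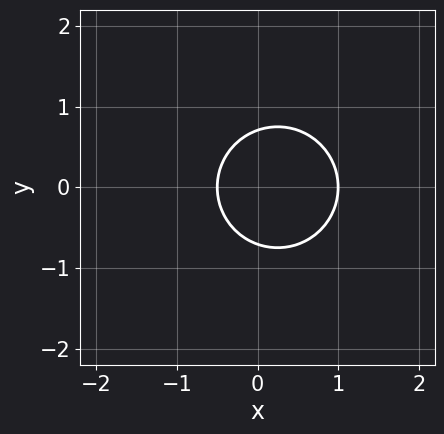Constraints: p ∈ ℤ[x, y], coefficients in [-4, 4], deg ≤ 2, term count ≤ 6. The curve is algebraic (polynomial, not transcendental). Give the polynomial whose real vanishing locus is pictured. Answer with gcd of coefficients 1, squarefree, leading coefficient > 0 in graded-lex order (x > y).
2*x^2 + 2*y^2 - x - 1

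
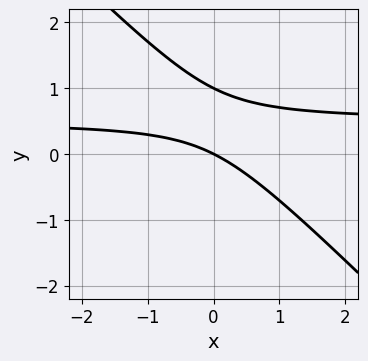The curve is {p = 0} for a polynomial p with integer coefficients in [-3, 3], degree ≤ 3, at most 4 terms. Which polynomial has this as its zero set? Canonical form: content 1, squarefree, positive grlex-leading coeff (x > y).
2*x*y + 2*y^2 - x - 2*y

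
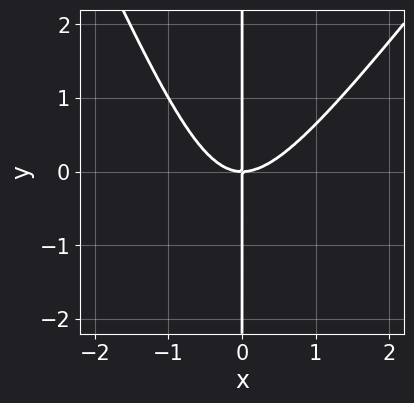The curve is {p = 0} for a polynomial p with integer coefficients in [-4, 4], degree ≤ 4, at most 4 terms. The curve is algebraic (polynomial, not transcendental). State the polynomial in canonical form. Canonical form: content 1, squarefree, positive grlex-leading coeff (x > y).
deg p = 3. The shape is more complex than any degree-2 curve.
Checking where it meets the axes: it crosses the x-axis at the gridline x = 0; every point of the y-axis in the box is on the curve.
Solving for integer coefficients yields p as stated.

3*x^3 - x^2*y - x*y^2 - 3*x*y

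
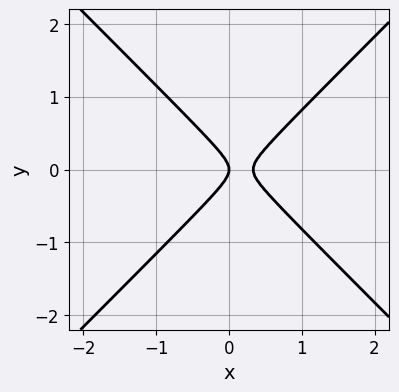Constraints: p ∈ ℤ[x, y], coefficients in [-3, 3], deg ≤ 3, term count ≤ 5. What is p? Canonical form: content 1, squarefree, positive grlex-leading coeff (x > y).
3*x^2 - 3*y^2 - x

The degree is 2 — no degree-1 curve has this shape.
Symmetries: the y ↦ −y reflection is a symmetry, so y appears only in even powers.
From the visible intercepts: it crosses the x-axis at the gridline x = 0; it meets the y-axis at y = 0 (among the integer gridlines).
The integer polynomial consistent with all of this is the stated p.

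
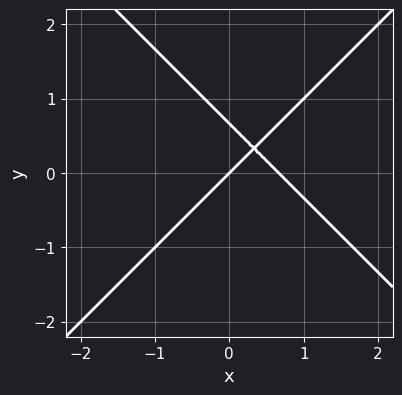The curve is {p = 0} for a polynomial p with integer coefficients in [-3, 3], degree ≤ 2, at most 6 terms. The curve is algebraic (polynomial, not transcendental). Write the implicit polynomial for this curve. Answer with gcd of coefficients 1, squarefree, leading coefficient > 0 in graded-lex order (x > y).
(a) deg p = 2. A generic line meets the curve in up to 2 points.
(b) From the visible intercepts: it meets the x-axis at x = 0 (among the integer gridlines); one y-axis crossing is at y = 0.
(c) Solving for integer coefficients yields p as stated.

3*x^2 - 3*y^2 - 2*x + 2*y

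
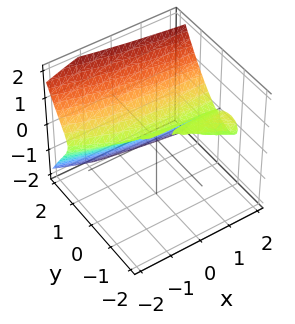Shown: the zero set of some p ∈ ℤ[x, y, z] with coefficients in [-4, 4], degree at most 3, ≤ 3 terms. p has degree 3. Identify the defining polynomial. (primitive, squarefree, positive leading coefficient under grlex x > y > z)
x*y^2 + 2*y^3 - 3*z^2

(a) The picture has 2 separate pieces. They look like related sheets of one shape, so recover p as a whole.
(b) Degree: no degree-2 surface has this shape, so deg p = 3.
(c) Reading off the gridlines: one z-axis crossing is at z = 0; the visible x-axis segment lies entirely on the surface; it meets the y-axis at y = 0 (among the integer gridlines).
(d) Together with the visible shape, these determine p as stated.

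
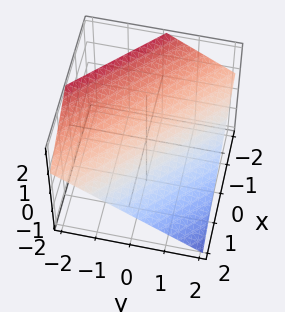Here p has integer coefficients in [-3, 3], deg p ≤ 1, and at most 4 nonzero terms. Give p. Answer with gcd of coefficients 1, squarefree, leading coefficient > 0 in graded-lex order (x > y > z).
1. deg p = 1. The surface is flat (a plane).
2. Reading off the gridlines: one y-axis crossing is at y = 1; one x-axis crossing is at x = 1.
3. Solving for integer coefficients yields p as stated.

2*x + 2*y + 3*z - 2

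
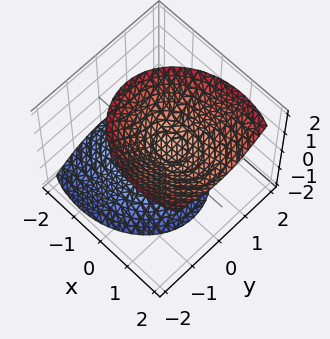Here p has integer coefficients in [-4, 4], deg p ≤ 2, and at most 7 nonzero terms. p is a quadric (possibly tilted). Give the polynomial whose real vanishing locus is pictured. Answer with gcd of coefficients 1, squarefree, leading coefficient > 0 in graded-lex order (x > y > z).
1. There are 2 components.
2. deg p = 2.
3. From the visible intercepts: no y-intercept at any integer in the box; the surface avoids every integer x-axis point in the box.
4. Solving for integer coefficients yields p as stated.

2*x^2 - 2*x*z + 3*y^2 - 2*z^2 + 1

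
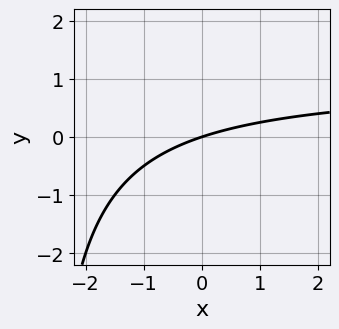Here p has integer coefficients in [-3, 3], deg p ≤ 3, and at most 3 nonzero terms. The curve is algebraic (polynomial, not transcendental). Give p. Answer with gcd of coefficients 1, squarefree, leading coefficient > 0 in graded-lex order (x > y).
x*y - x + 3*y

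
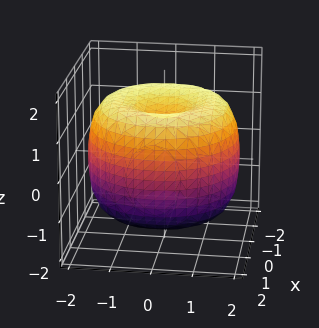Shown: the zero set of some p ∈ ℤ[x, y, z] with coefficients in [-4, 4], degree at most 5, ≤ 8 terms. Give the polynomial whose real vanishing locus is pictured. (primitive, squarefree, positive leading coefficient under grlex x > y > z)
x^4 + 2*x^2*y^2 + y^4 - 3*x^2 - 3*y^2 + 2*z^2 - 2

Degree: no degree-3 surface has this shape, so deg p = 4.
Symmetries: every cross-section ⟂ z is a circle, so x, y appear only via x² + y².
From the visible intercepts: the z-axis gridline crossings are at z ∈ {-1, 1}; a circular section at z = 0 has radius between 1 and 2.
Assembling these constraints gives the stated polynomial.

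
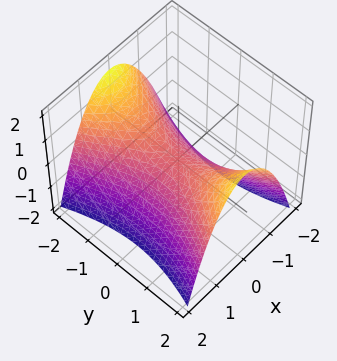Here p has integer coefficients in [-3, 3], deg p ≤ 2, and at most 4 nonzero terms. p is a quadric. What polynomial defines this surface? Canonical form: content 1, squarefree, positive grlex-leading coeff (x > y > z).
3*x^2 - y^2 + 3*z

Degree: a hyperbolic paraboloid; a quadric, so deg p = 2.
Symmetries: it's symmetric under x → −x, forcing even powers of x; it's symmetric under y → −y, forcing even powers of y.
From the axis intercepts and sections: one z-axis crossing is at z = 0; it crosses the x-axis at the gridline x = 0.
Solving for integer coefficients yields p as stated.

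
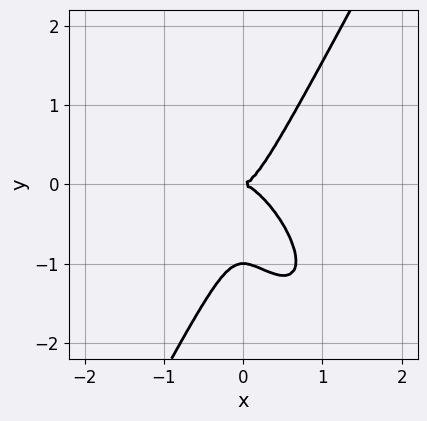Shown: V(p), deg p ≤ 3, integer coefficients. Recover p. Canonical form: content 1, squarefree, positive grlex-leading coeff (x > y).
3*x^3 + 2*x^2*y - y^3 - y^2

(a) Degree: no degree-2 curve has this shape, so deg p = 3.
(b) From the axis intercepts and sections: one x-axis crossing is at x = 0; among the integer gridlines, it crosses the y-axis at y ∈ {-1, 0}.
(c) Assembling these constraints gives the stated polynomial.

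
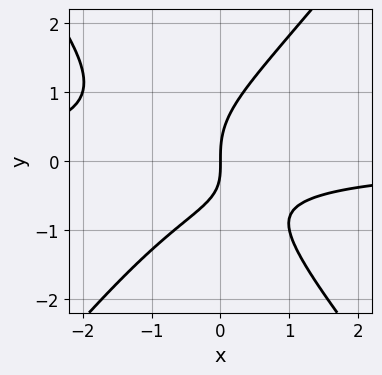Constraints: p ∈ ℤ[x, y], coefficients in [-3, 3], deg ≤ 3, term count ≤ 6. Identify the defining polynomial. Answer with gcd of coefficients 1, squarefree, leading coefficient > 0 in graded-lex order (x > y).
3*x^2*y - 2*y^3 + 2*x*y + 3*x

(a) deg p = 3.
(b) Against the integer gridlines: one y-axis crossing is at y = 0; one x-axis crossing is at x = 0.
(c) Fitting integer coefficients to these (and the overall shape) gives p.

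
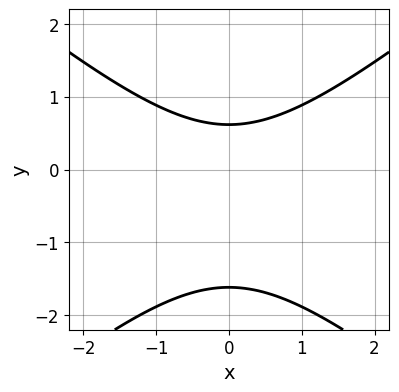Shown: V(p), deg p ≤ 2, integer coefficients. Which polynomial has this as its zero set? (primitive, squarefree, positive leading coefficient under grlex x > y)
2*x^2 - 3*y^2 - 3*y + 3

First, the degree is 2 — a generic line meets the curve in up to 2 points.
Then, symmetries: it's symmetric under x → −x, forcing even powers of x.
Next, observable constraints: no x-intercept at any integer in the box.
Finally, solving for integer coefficients yields p as stated.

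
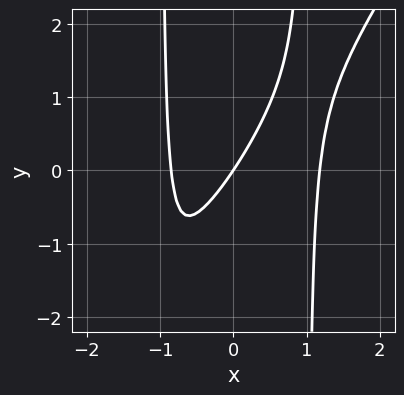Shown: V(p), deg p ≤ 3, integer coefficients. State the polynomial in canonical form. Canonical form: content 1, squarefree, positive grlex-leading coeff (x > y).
1. Degree: no degree-2 curve has this shape, so deg p = 3.
2. Reading off the gridlines: one x-axis crossing is at x = 0; it crosses the y-axis at the gridline y = 0.
3. These observations pin down the coefficients.

3*x^3 - 2*x^2*y - x^2 - 3*x + 2*y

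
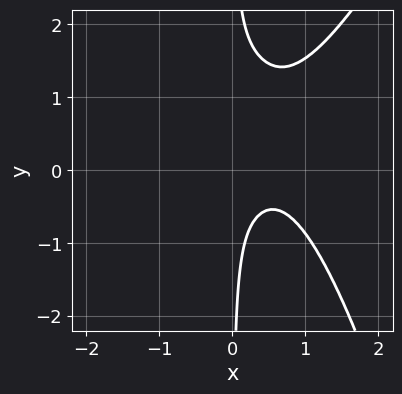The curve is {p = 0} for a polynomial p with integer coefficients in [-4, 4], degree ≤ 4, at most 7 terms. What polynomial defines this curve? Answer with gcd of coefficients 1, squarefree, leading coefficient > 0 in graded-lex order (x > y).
3*x^4 - x^3*y - 3*x*y^2 + 3*x*y + 1

1. Degree: a generic line meets the curve in up to 4 points, so deg p = 4.
2. From the axis intercepts and sections: no x-intercept at any integer in the box; no y-intercept at any integer in the box.
3. Solving for integer coefficients yields p as stated.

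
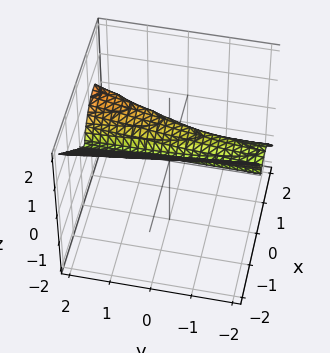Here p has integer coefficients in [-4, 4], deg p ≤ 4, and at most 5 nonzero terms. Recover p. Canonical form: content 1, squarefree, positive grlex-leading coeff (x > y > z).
First, deg p = 3. A generic line meets the surface in up to 3 points.
Then, from the axis intercepts and sections: among the integer gridlines, it crosses the x-axis at x ∈ {0, 1}; the visible y-axis segment lies entirely on the surface; it crosses the z-axis at the gridline z = 0.
Finally, these observations pin down the coefficients.

2*x^3 - x*y*z + 2*z^3 - 2*x^2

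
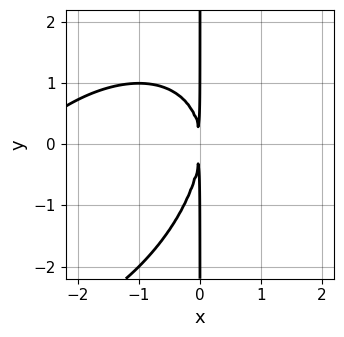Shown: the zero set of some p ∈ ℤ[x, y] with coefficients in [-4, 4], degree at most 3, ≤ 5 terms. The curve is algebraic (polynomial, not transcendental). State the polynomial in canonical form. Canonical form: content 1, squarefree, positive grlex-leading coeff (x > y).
1. Degree: the shape is more complex than any degree-2 curve, so deg p = 3.
2. From the axis intercepts and sections: the visible y-axis segment lies entirely on the curve.
3. Matching integer coefficients to the picture gives p.

x^3 - x^2*y + x*y^2 + 3*x^2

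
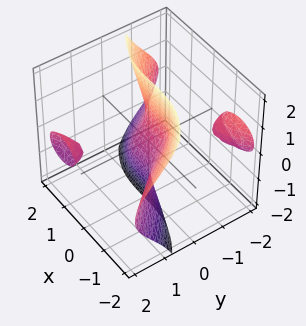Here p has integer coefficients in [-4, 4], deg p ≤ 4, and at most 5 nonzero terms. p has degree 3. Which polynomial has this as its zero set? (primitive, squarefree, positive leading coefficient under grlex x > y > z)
x^3 - x*y^2 + 3*y*z^2 + y + z

(a) The picture has 3 separate pieces.
(b) Degree: a generic line meets the surface in up to 3 points, so deg p = 3.
(c) Reading off the gridlines: it crosses the z-axis at the gridline z = 0; it crosses the y-axis at the gridline y = 0.
(d) Solving for integer coefficients yields p as stated.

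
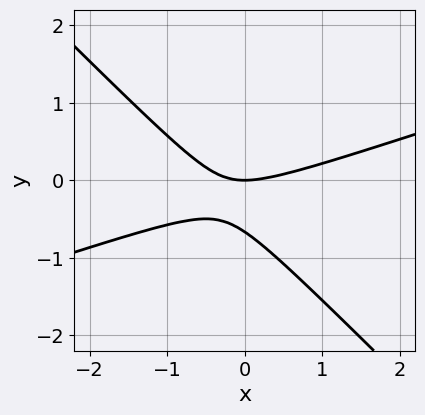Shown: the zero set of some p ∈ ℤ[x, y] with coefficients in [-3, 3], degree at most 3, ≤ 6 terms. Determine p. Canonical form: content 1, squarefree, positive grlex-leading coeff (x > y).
x^2 - 2*x*y - 3*y^2 - 2*y

First, deg p = 2.
Next, checking where it meets the axes: it crosses the x-axis at the gridline x = 0; it meets the y-axis at y = 0 (among the integer gridlines).
Finally, assembling these constraints gives the stated polynomial.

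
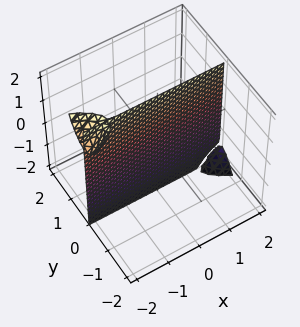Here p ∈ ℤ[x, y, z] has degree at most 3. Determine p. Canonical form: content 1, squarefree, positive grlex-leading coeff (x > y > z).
There are 3 components. They look like related sheets of one shape, so recover p as a whole.
deg p = 3. No degree-2 surface has this shape.
Against the integer gridlines: the visible x-axis segment lies entirely on the surface; it crosses the y-axis at the gridline y = 0.
These observations pin down the coefficients. Check: (0, 0, 2) on the z-axis lies on the surface, and p(0, 0, 2) = 0. ✓

x*y*z + 3*y^3 + 3*y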